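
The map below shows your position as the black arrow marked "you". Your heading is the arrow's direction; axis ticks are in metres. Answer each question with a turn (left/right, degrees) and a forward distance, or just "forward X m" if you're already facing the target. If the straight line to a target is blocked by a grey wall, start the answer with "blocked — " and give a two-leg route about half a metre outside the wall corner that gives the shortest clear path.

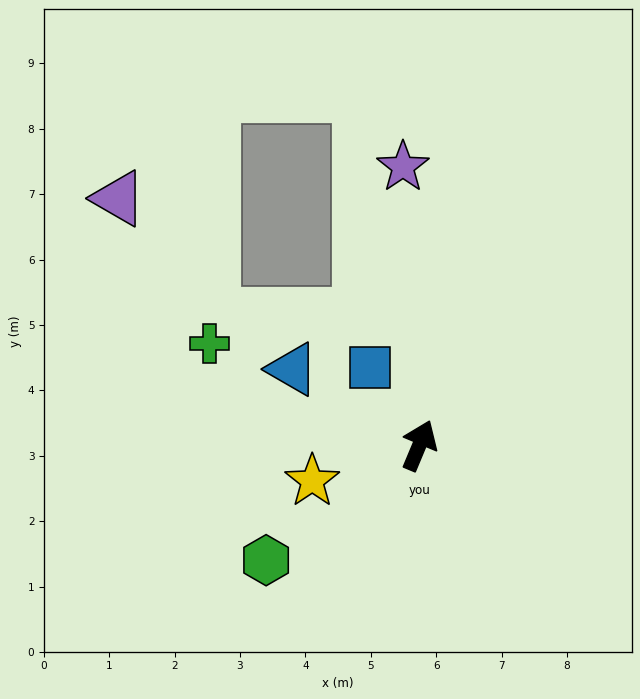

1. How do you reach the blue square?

turn left 55°, forward 1.4 m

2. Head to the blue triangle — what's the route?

turn left 82°, forward 2.3 m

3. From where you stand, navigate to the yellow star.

turn left 131°, forward 1.7 m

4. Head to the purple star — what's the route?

turn left 26°, forward 4.3 m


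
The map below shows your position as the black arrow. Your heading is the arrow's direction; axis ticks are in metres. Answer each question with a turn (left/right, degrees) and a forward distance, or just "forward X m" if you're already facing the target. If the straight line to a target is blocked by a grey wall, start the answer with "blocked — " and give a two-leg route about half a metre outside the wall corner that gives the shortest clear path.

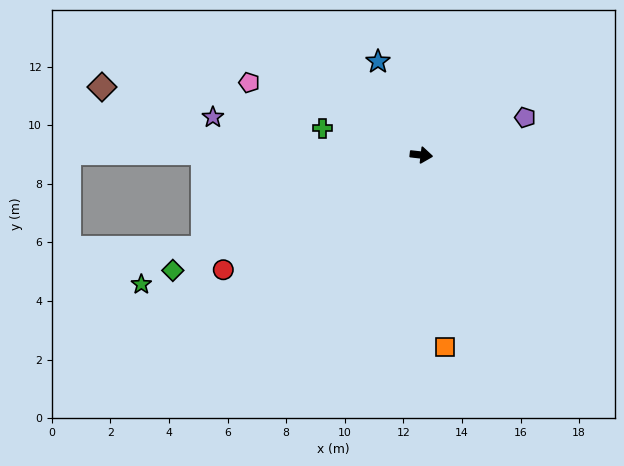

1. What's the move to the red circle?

turn right 143°, forward 7.8 m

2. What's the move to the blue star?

turn left 121°, forward 3.5 m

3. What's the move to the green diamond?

turn right 149°, forward 9.4 m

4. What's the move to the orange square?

turn right 77°, forward 6.6 m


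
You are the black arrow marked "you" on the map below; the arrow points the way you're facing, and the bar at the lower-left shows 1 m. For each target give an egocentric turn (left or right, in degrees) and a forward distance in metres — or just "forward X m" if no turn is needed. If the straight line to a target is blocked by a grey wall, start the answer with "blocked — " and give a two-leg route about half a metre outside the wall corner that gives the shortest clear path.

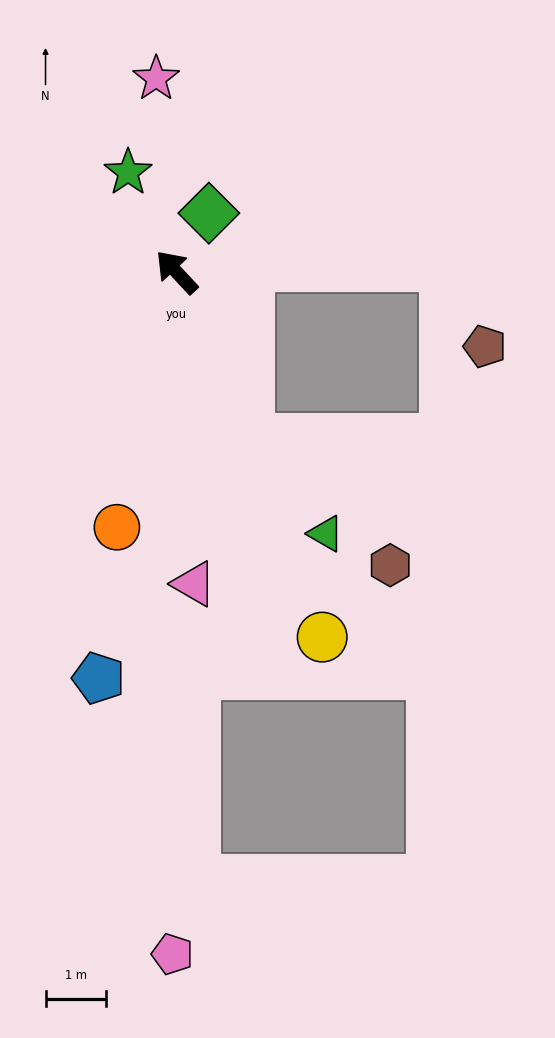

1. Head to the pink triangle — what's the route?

turn left 140°, forward 5.2 m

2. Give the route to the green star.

turn right 17°, forward 1.8 m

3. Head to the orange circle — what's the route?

turn left 124°, forward 4.3 m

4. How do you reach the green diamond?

turn right 72°, forward 1.1 m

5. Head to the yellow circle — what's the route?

turn left 159°, forward 6.5 m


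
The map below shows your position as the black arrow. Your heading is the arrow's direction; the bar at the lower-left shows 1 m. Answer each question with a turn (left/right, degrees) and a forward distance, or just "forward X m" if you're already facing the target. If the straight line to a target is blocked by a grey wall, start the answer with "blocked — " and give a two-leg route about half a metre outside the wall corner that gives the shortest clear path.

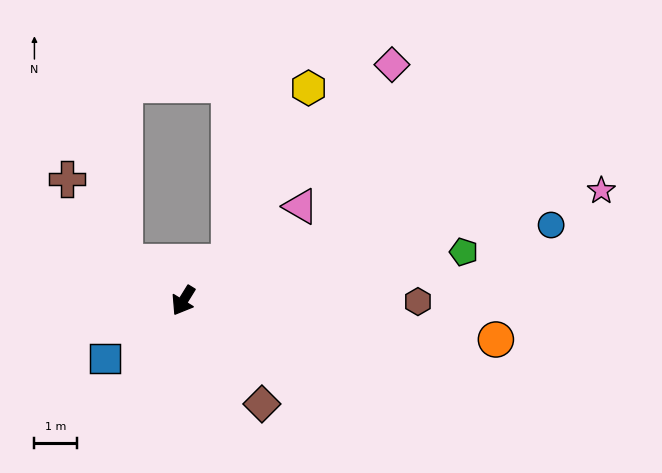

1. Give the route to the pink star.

turn left 136°, forward 10.2 m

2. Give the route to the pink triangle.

turn left 160°, forward 3.5 m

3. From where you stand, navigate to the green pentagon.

turn left 132°, forward 6.7 m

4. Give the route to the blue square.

turn right 22°, forward 2.3 m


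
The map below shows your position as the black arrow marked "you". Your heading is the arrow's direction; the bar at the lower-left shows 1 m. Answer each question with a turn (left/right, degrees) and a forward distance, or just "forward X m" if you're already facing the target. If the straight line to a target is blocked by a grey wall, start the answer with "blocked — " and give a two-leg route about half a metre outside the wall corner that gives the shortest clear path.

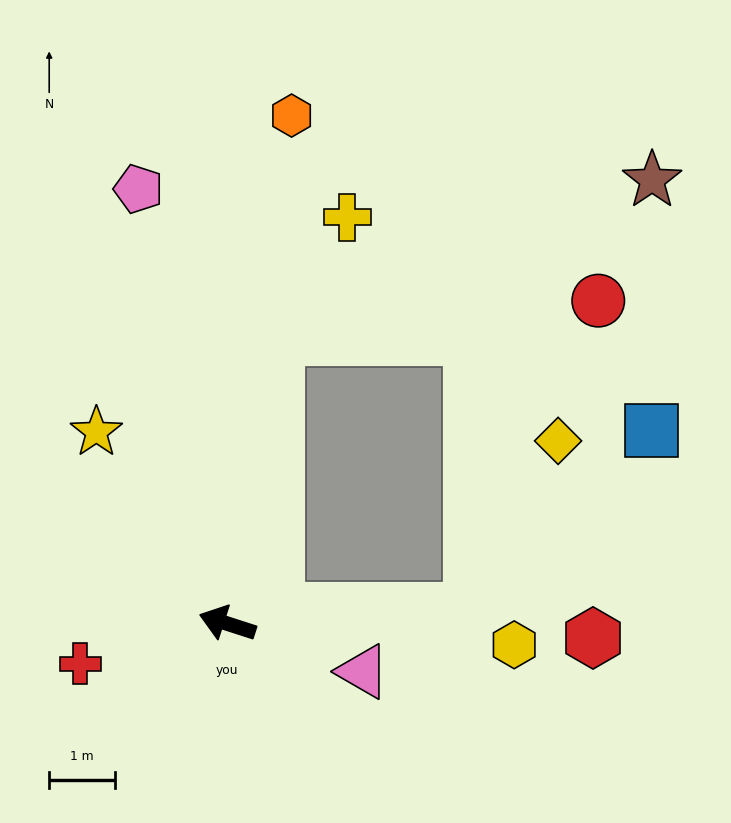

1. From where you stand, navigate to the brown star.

blocked — turn right 82°, forward 4.4 m, then turn right 57°, forward 6.2 m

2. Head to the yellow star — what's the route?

turn right 38°, forward 3.5 m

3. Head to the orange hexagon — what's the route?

turn right 79°, forward 7.8 m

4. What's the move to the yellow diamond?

blocked — turn right 159°, forward 3.7 m, then turn left 60°, forward 2.9 m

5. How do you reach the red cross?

turn left 33°, forward 2.3 m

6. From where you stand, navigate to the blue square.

blocked — turn right 159°, forward 3.7 m, then turn left 42°, forward 3.9 m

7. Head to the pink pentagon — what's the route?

turn right 61°, forward 6.7 m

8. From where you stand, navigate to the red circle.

blocked — turn right 82°, forward 4.4 m, then turn right 74°, forward 4.9 m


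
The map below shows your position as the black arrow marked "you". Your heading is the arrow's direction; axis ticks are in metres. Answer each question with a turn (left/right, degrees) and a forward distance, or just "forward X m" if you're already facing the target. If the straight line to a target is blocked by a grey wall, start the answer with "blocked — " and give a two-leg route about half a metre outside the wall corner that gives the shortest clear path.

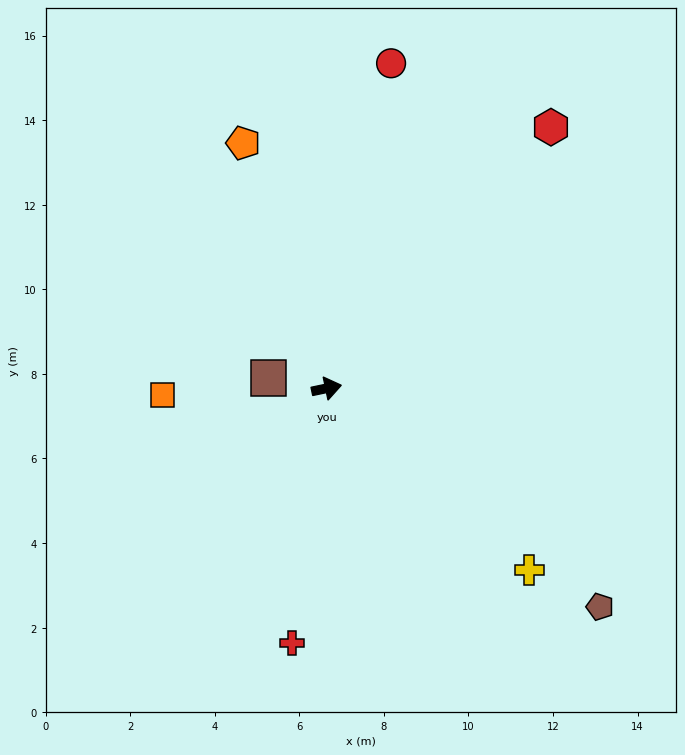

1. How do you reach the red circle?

turn left 67°, forward 7.8 m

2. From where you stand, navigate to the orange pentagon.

turn left 97°, forward 6.1 m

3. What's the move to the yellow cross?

turn right 54°, forward 6.4 m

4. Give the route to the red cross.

turn right 110°, forward 6.1 m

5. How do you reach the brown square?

turn left 158°, forward 1.4 m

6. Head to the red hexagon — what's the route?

turn left 38°, forward 8.1 m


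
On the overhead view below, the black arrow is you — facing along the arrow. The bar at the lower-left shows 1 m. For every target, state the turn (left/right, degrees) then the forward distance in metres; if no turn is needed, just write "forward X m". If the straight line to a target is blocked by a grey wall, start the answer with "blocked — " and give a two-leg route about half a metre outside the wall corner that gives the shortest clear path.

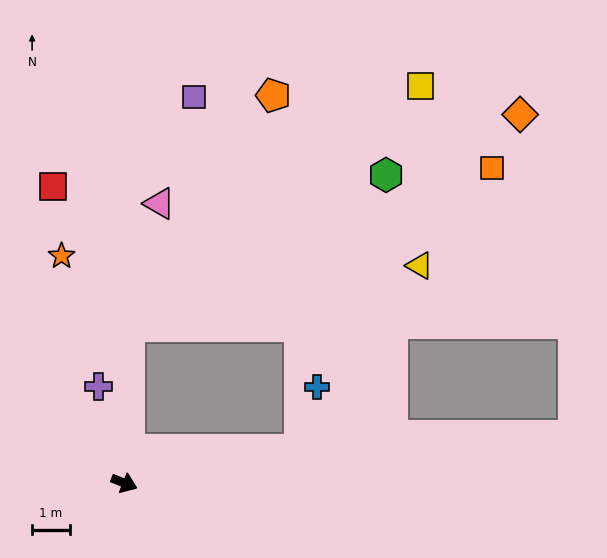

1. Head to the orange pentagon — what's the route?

blocked — turn left 110°, forward 4.2 m, then turn right 30°, forward 7.2 m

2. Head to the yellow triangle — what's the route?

blocked — turn left 33°, forward 4.7 m, then turn left 46°, forward 5.9 m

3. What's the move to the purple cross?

turn left 127°, forward 2.7 m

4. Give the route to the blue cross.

blocked — turn left 33°, forward 4.7 m, then turn left 63°, forward 1.7 m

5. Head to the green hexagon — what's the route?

blocked — turn left 110°, forward 4.2 m, then turn right 58°, forward 7.9 m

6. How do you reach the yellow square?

blocked — turn left 110°, forward 4.2 m, then turn right 49°, forward 10.1 m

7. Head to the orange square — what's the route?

blocked — turn left 110°, forward 4.2 m, then turn right 65°, forward 10.5 m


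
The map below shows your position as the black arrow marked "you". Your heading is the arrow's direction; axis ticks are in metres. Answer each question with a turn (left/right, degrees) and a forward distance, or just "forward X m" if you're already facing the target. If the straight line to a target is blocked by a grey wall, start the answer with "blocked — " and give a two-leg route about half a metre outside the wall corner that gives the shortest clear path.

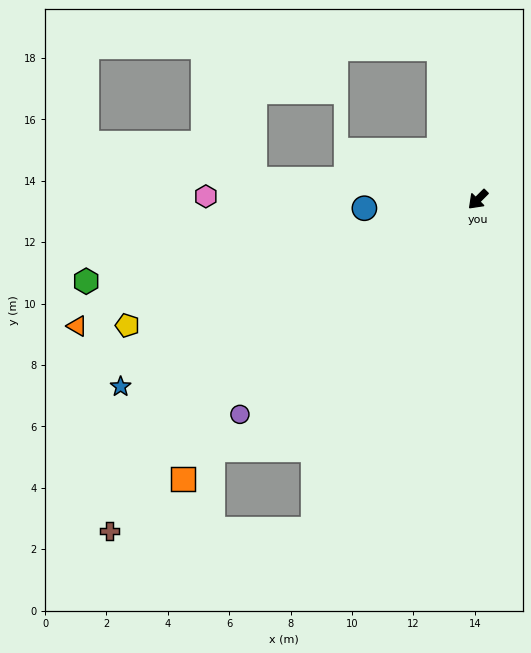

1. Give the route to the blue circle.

turn right 41°, forward 3.7 m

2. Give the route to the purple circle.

turn right 3°, forward 10.4 m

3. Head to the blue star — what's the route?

turn right 17°, forward 13.1 m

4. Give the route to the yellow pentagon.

turn right 25°, forward 12.1 m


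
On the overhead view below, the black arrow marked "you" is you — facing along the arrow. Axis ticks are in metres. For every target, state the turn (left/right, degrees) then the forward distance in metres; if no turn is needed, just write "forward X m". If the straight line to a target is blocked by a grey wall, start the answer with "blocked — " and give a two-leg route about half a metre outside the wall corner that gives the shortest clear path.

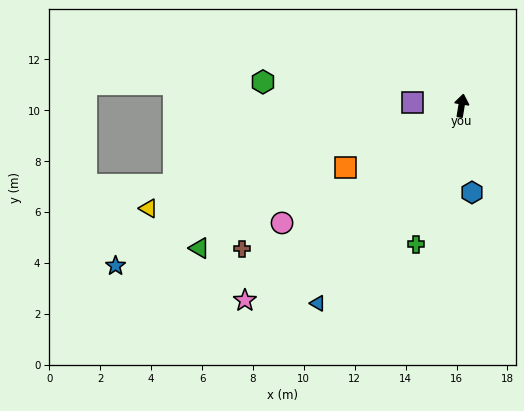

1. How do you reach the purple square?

turn left 96°, forward 1.9 m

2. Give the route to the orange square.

turn left 128°, forward 5.2 m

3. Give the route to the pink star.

turn left 141°, forward 11.4 m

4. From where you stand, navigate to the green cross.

turn left 171°, forward 5.7 m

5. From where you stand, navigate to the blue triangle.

turn left 153°, forward 9.6 m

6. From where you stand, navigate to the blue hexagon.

turn right 164°, forward 3.4 m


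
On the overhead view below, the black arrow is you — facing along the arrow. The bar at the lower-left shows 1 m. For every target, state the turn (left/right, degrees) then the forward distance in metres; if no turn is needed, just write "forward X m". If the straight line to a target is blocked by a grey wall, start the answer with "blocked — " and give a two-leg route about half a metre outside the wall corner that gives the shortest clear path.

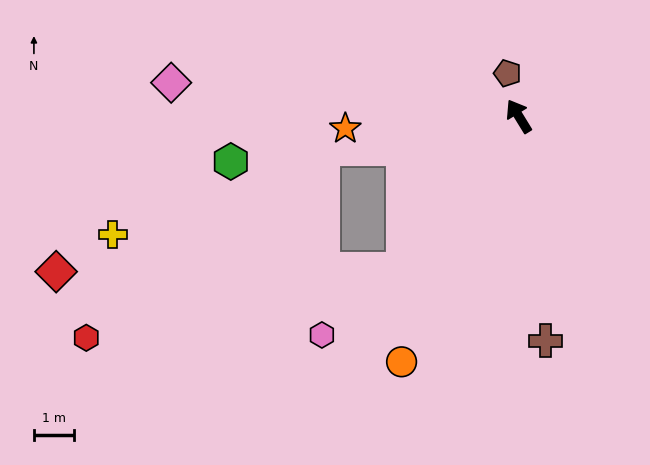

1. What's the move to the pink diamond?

turn left 53°, forward 8.8 m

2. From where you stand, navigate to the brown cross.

turn left 155°, forward 5.7 m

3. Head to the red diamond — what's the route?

blocked — turn left 111°, forward 4.8 m, then turn right 52°, forward 8.7 m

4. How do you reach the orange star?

turn left 63°, forward 4.4 m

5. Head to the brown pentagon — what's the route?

turn right 17°, forward 1.1 m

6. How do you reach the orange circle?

turn left 123°, forward 6.8 m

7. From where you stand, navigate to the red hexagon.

blocked — turn left 111°, forward 4.8 m, then turn right 40°, forward 8.1 m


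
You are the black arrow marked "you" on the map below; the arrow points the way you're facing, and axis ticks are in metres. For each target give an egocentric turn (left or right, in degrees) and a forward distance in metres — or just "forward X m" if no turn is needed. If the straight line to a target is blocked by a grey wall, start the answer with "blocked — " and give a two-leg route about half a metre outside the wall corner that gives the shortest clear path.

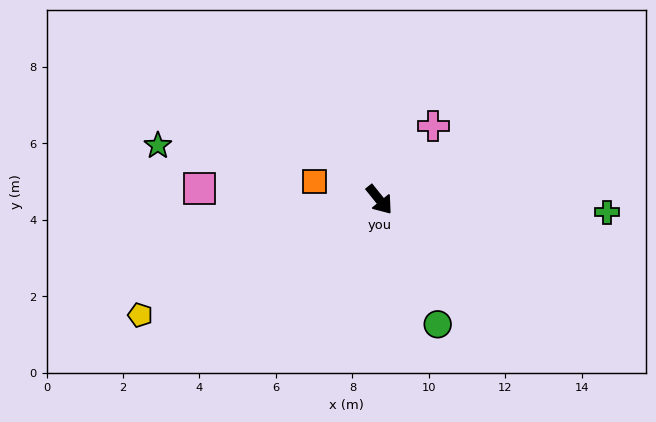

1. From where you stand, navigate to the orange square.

turn right 145°, forward 1.8 m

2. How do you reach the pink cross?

turn left 105°, forward 2.4 m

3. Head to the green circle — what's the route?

turn right 14°, forward 3.6 m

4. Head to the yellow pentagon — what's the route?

turn right 103°, forward 6.9 m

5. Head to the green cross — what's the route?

turn left 48°, forward 6.0 m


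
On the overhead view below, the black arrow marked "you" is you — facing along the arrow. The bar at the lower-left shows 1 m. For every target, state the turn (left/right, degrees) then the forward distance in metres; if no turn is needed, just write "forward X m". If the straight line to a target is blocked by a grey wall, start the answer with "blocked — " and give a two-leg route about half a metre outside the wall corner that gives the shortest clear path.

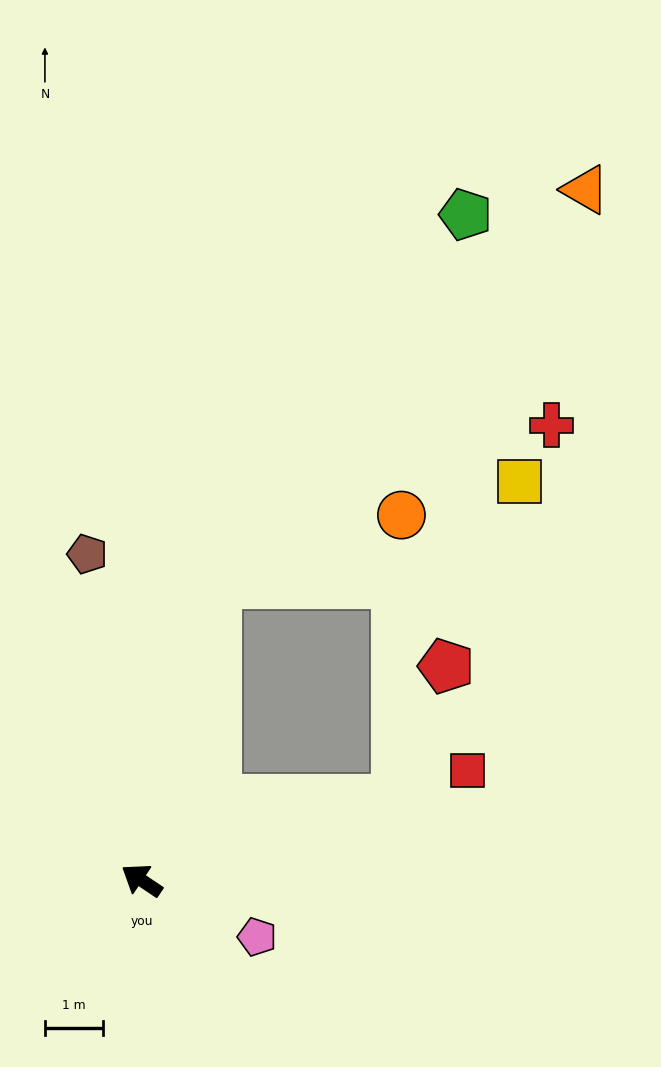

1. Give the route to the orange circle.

blocked — turn right 70°, forward 5.2 m, then turn right 56°, forward 3.4 m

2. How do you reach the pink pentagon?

turn right 172°, forward 2.2 m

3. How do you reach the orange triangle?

blocked — turn right 70°, forward 5.2 m, then turn right 29°, forward 9.2 m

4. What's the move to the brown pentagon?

turn right 47°, forward 5.6 m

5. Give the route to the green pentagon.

blocked — turn right 70°, forward 5.2 m, then turn right 20°, forward 7.6 m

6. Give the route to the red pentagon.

blocked — turn right 129°, forward 4.6 m, then turn left 52°, forward 2.4 m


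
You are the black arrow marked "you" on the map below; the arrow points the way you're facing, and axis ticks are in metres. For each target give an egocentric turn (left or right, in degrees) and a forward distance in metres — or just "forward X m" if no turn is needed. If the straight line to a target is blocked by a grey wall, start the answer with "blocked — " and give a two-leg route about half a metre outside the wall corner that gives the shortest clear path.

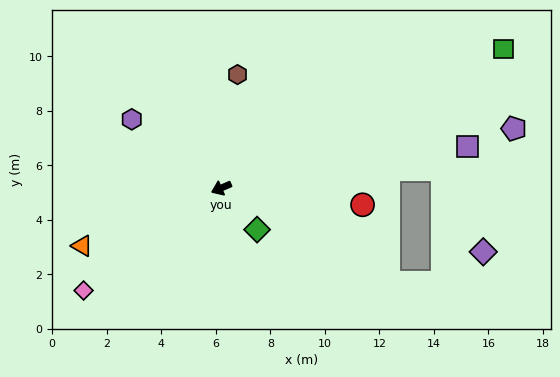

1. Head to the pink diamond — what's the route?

turn left 13°, forward 6.3 m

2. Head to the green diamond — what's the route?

turn left 107°, forward 2.0 m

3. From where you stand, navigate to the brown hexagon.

turn right 122°, forward 4.2 m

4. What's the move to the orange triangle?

forward 5.5 m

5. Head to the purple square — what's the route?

turn left 166°, forward 9.1 m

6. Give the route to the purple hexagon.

turn right 61°, forward 4.1 m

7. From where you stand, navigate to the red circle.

turn left 150°, forward 5.2 m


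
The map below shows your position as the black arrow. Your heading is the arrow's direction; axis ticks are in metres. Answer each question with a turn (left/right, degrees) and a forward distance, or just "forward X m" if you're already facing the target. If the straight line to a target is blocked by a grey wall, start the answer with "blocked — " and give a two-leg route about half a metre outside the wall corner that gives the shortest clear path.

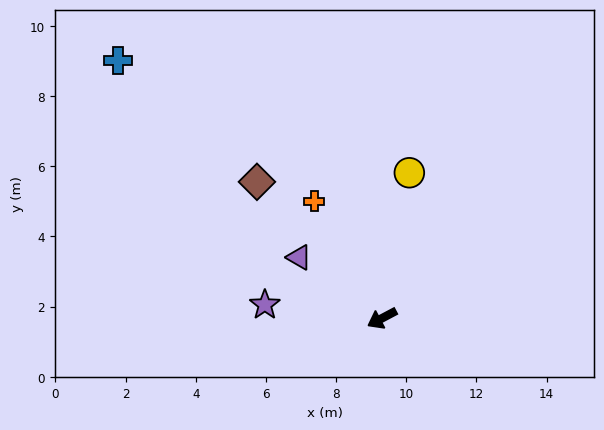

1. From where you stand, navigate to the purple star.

turn right 34°, forward 3.4 m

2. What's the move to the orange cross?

turn right 88°, forward 3.9 m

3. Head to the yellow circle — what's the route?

turn right 129°, forward 4.2 m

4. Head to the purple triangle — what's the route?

turn right 64°, forward 2.9 m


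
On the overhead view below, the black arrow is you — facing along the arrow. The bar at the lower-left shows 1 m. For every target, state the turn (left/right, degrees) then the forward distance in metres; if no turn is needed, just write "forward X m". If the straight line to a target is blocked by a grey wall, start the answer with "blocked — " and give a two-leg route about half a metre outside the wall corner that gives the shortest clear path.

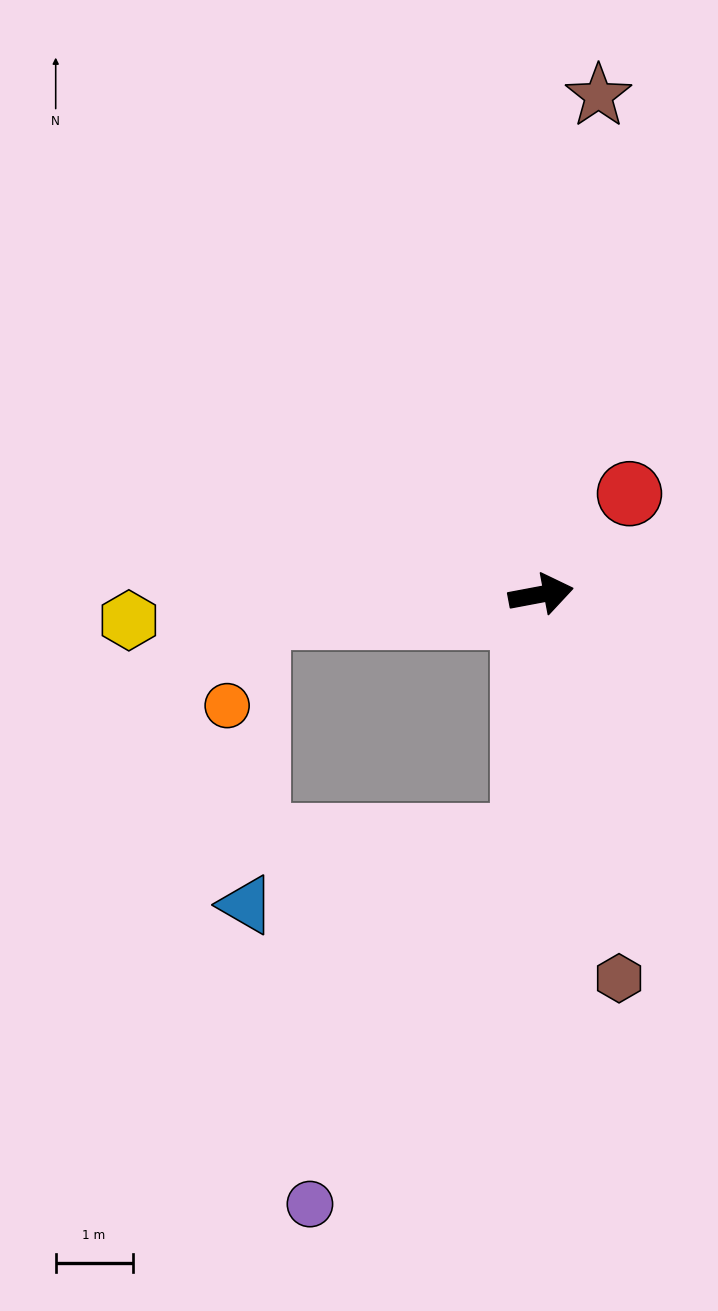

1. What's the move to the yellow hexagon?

turn left 173°, forward 5.4 m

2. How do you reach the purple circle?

blocked — turn right 105°, forward 3.2 m, then turn right 26°, forward 5.5 m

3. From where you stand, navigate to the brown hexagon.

turn right 89°, forward 5.1 m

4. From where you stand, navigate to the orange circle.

blocked — turn left 174°, forward 3.7 m, then turn left 66°, forward 1.2 m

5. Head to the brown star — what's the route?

turn left 73°, forward 6.5 m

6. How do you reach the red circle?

turn left 38°, forward 1.7 m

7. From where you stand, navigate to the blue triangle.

blocked — turn right 105°, forward 3.2 m, then turn right 72°, forward 3.7 m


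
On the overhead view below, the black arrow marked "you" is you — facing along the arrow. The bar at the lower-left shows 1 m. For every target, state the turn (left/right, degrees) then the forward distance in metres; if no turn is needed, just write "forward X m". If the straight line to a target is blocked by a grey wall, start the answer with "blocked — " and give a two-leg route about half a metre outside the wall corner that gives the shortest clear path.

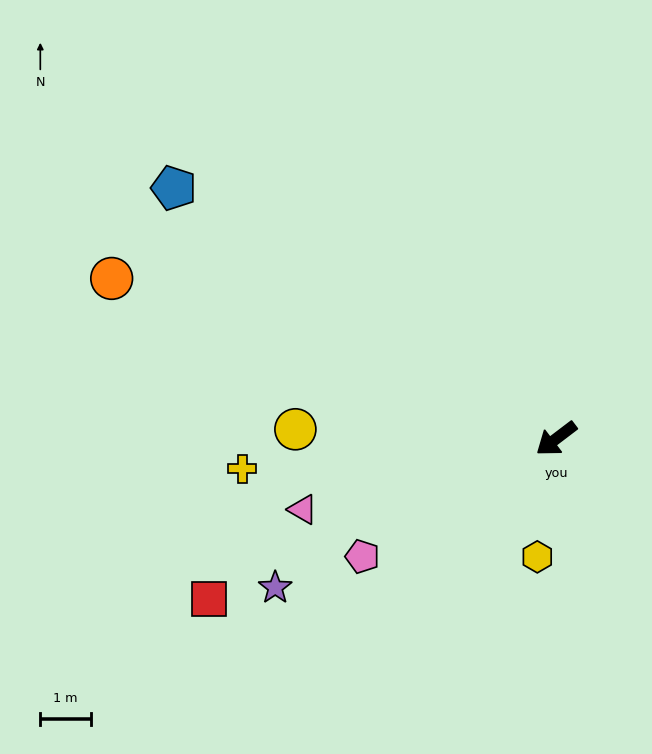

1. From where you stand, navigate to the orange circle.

turn right 57°, forward 9.4 m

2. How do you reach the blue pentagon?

turn right 70°, forward 9.1 m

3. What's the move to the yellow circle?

turn right 39°, forward 5.2 m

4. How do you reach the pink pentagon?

turn right 6°, forward 4.5 m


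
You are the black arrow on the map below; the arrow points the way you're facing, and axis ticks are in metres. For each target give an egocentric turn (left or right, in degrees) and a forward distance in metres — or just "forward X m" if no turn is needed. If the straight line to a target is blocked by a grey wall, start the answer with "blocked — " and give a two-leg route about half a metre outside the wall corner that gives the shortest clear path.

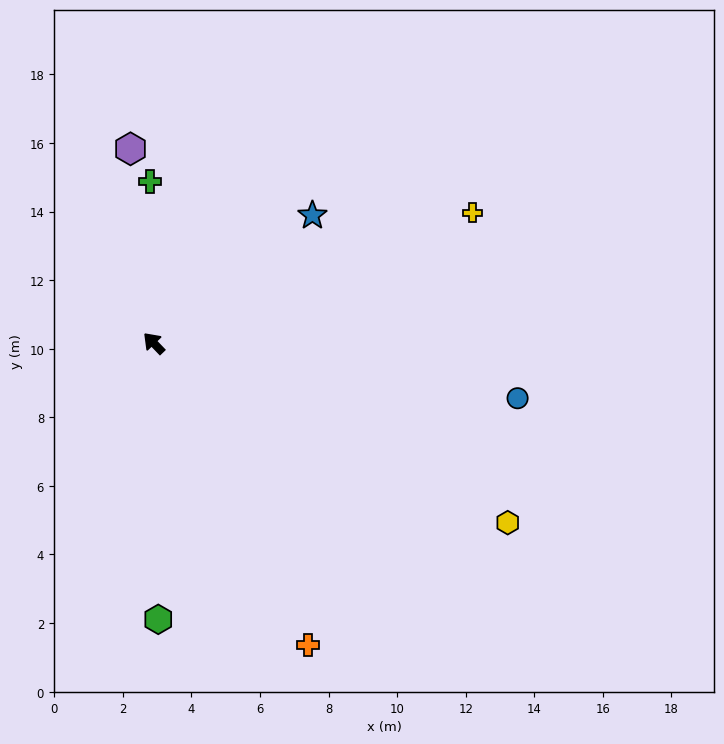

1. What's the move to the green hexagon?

turn left 137°, forward 8.1 m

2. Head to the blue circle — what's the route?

turn right 142°, forward 10.7 m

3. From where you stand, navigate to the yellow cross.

turn right 112°, forward 10.0 m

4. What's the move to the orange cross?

turn left 163°, forward 9.9 m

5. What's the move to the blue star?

turn right 95°, forward 5.9 m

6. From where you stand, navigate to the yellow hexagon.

turn right 161°, forward 11.6 m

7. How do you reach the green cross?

turn right 43°, forward 4.7 m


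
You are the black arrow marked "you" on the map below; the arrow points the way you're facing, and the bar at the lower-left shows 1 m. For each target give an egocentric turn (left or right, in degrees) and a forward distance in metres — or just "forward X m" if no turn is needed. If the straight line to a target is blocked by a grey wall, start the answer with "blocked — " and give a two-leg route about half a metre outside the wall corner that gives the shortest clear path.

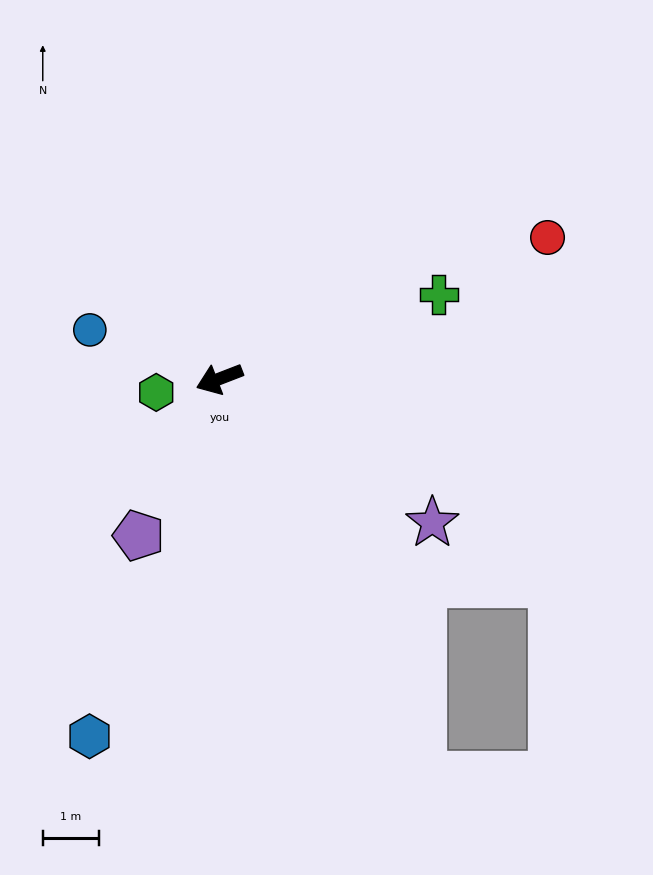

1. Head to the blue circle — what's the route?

turn right 42°, forward 2.4 m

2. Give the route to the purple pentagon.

turn left 42°, forward 3.1 m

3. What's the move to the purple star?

turn left 125°, forward 4.5 m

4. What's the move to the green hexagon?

turn right 9°, forward 1.1 m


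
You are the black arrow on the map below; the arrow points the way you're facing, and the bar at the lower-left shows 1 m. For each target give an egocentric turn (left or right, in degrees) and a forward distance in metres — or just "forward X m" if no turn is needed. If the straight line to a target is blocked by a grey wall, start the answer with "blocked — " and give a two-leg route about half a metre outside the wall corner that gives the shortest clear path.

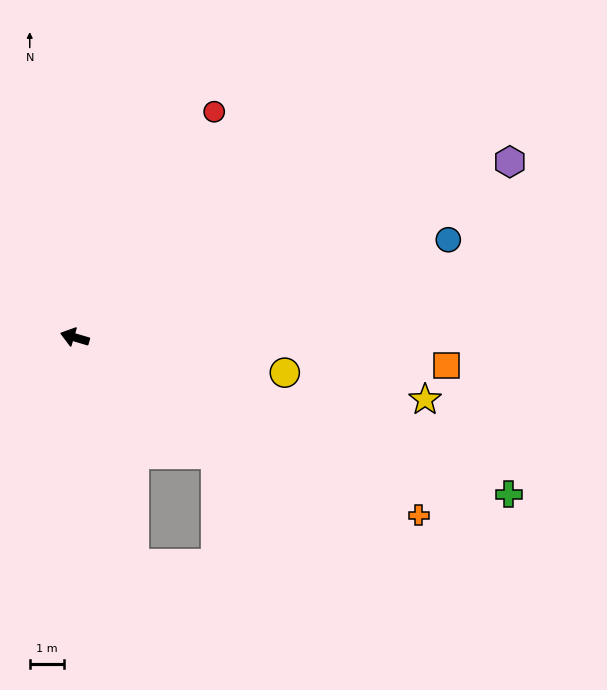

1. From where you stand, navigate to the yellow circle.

turn right 173°, forward 6.2 m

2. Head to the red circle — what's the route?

turn right 105°, forward 7.7 m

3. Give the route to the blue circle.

turn right 149°, forward 11.2 m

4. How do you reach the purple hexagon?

turn right 141°, forward 13.6 m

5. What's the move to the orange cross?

turn left 169°, forward 11.2 m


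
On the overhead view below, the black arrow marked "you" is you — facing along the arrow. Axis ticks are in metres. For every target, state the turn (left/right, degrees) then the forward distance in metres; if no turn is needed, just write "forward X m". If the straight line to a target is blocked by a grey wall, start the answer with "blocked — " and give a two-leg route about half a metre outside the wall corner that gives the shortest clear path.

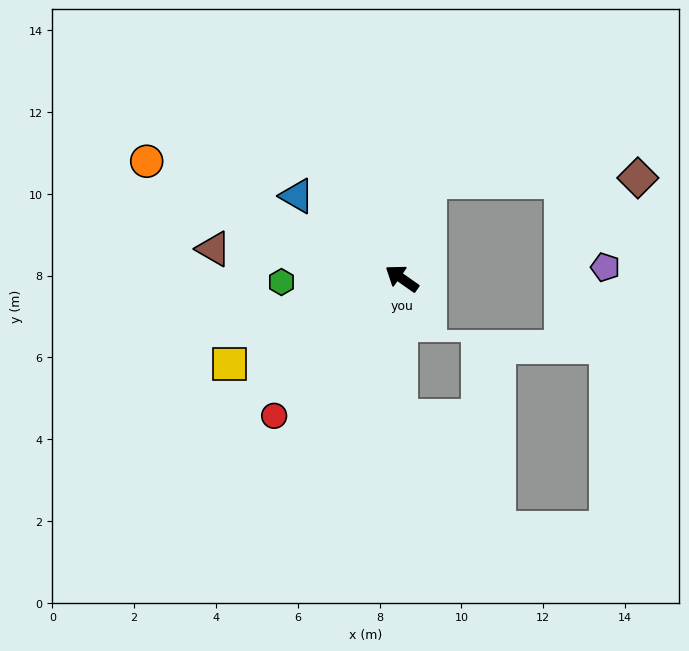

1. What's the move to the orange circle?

turn left 10°, forward 6.9 m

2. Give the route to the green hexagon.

turn left 37°, forward 2.9 m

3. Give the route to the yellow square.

turn left 62°, forward 4.7 m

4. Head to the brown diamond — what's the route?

blocked — turn right 71°, forward 2.5 m, then turn right 73°, forward 5.1 m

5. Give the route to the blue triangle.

turn right 3°, forward 3.3 m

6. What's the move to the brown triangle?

turn left 26°, forward 4.7 m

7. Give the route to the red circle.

turn left 82°, forward 4.6 m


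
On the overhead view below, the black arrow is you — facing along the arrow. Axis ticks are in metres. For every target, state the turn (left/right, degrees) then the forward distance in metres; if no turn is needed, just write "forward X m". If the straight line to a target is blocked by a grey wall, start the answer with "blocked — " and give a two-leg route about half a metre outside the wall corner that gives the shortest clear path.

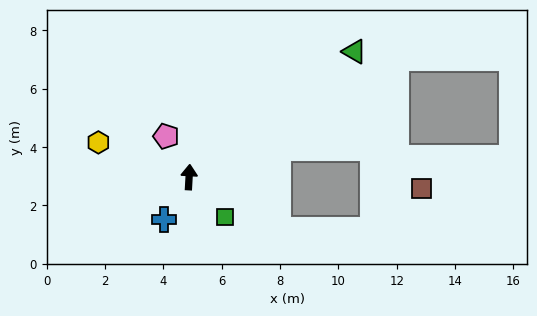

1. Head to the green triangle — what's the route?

turn right 50°, forward 7.1 m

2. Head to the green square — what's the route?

turn right 135°, forward 1.8 m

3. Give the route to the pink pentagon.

turn left 33°, forward 1.6 m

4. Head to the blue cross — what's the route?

turn left 153°, forward 1.7 m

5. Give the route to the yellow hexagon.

turn left 72°, forward 3.3 m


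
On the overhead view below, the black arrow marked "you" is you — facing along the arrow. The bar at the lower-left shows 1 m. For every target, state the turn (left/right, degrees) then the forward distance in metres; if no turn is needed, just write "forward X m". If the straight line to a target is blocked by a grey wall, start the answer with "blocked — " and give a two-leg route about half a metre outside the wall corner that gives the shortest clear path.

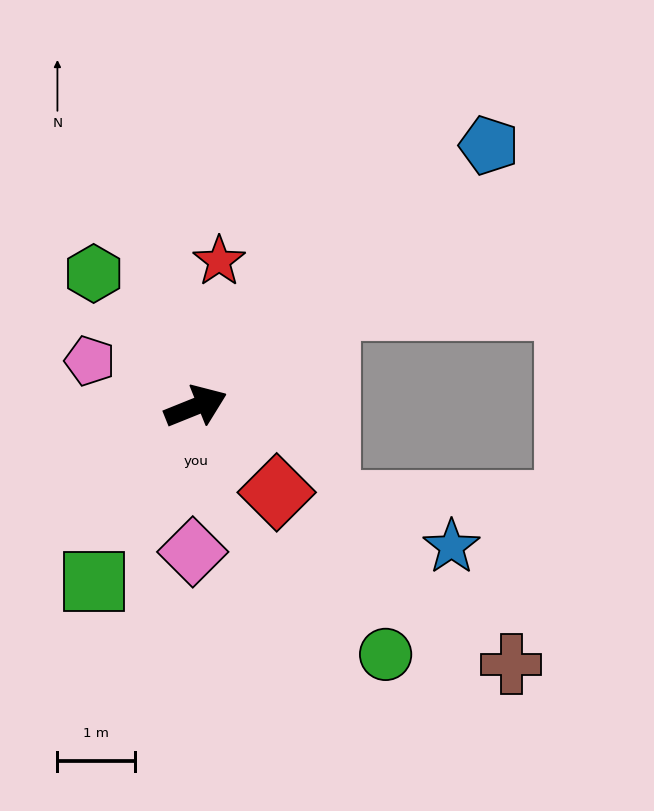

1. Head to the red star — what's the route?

turn left 59°, forward 1.9 m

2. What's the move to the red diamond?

turn right 69°, forward 1.5 m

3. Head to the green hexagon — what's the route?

turn left 106°, forward 2.2 m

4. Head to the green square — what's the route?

turn right 142°, forward 2.6 m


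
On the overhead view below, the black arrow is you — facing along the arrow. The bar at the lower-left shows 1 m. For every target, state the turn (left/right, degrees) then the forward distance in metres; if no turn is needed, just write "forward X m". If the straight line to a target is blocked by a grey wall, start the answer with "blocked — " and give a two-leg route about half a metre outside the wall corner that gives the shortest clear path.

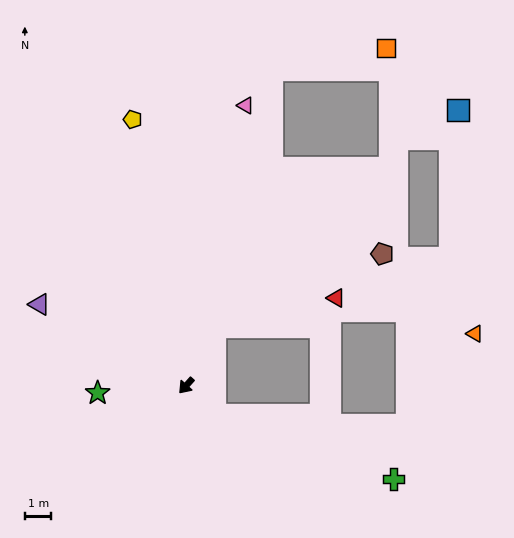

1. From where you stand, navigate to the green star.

turn right 43°, forward 3.3 m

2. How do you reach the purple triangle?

turn right 77°, forward 6.3 m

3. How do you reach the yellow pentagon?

turn right 127°, forward 10.2 m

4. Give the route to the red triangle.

blocked — turn right 164°, forward 2.4 m, then turn right 50°, forward 4.7 m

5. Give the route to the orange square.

blocked — turn right 153°, forward 12.3 m, then turn right 64°, forward 4.4 m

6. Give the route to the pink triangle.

turn right 150°, forward 10.8 m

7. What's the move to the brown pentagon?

blocked — turn right 164°, forward 2.4 m, then turn right 40°, forward 6.9 m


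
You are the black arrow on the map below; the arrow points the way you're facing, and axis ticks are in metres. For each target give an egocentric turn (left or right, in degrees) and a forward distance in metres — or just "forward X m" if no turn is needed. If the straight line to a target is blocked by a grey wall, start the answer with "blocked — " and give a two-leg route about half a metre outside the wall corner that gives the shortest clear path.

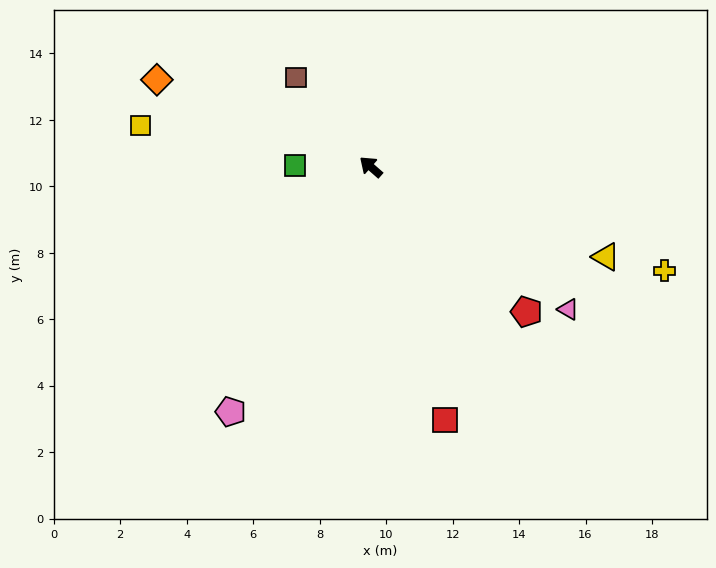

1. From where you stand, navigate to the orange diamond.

turn left 19°, forward 6.9 m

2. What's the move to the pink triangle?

turn right 175°, forward 7.3 m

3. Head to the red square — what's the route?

turn left 148°, forward 7.9 m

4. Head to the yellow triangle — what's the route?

turn right 160°, forward 7.6 m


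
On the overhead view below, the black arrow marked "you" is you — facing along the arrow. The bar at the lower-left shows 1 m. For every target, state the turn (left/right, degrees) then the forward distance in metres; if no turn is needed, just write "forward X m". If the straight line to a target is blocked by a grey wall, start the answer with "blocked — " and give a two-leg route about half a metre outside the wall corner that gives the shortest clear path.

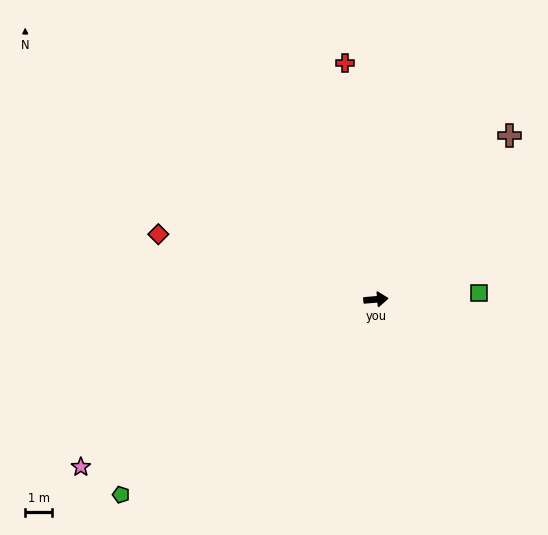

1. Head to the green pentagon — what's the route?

turn right 147°, forward 12.0 m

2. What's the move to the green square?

forward 3.9 m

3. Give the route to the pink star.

turn right 155°, forward 12.7 m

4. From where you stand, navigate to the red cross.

turn left 93°, forward 8.9 m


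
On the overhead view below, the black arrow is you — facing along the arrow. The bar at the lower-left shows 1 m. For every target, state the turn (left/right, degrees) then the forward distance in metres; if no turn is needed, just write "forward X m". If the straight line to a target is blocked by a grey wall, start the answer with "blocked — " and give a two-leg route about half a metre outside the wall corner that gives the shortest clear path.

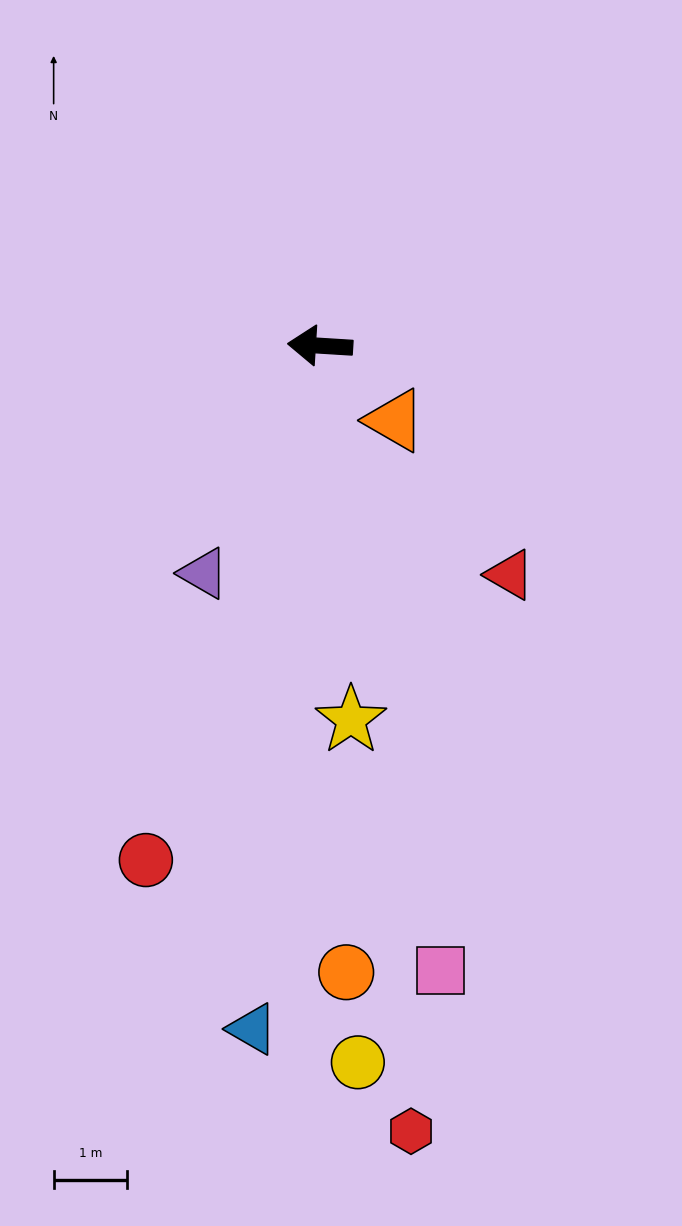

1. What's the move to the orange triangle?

turn left 139°, forward 1.4 m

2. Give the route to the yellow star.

turn left 98°, forward 5.1 m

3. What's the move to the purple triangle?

turn left 66°, forward 3.5 m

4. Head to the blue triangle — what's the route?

turn left 88°, forward 9.4 m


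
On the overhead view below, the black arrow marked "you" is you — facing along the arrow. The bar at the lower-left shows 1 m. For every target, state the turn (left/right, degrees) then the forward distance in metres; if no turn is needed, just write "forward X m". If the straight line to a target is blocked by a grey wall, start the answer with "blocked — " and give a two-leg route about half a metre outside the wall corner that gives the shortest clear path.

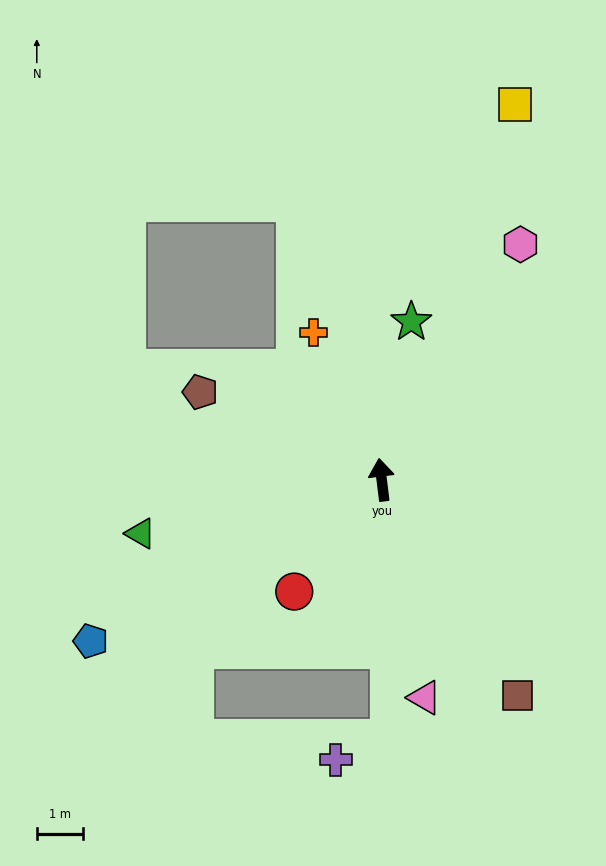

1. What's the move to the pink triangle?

turn right 176°, forward 4.8 m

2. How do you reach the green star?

turn right 18°, forward 3.5 m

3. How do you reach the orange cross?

turn left 18°, forward 3.5 m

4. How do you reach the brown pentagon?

turn left 57°, forward 4.4 m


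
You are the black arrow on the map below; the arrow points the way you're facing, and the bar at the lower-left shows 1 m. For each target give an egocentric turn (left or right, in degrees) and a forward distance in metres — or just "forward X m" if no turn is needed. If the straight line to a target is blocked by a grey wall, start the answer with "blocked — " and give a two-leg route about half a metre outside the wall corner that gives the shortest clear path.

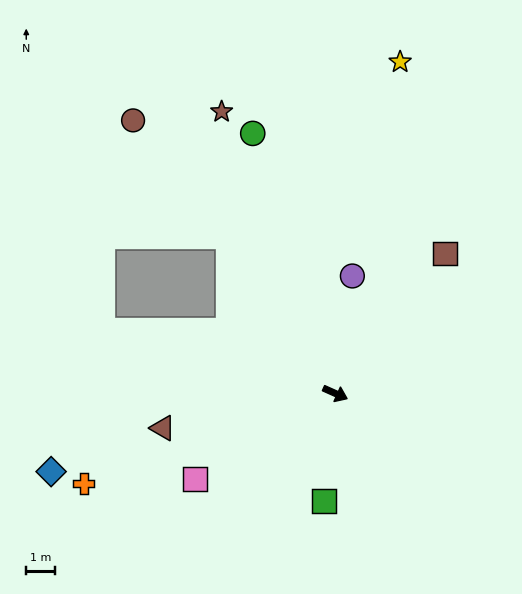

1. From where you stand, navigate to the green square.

turn right 72°, forward 3.7 m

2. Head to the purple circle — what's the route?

turn left 106°, forward 4.1 m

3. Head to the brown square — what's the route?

turn left 76°, forward 6.1 m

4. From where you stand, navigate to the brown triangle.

turn right 145°, forward 6.1 m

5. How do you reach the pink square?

turn right 124°, forward 5.7 m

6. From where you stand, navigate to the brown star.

turn left 136°, forward 10.5 m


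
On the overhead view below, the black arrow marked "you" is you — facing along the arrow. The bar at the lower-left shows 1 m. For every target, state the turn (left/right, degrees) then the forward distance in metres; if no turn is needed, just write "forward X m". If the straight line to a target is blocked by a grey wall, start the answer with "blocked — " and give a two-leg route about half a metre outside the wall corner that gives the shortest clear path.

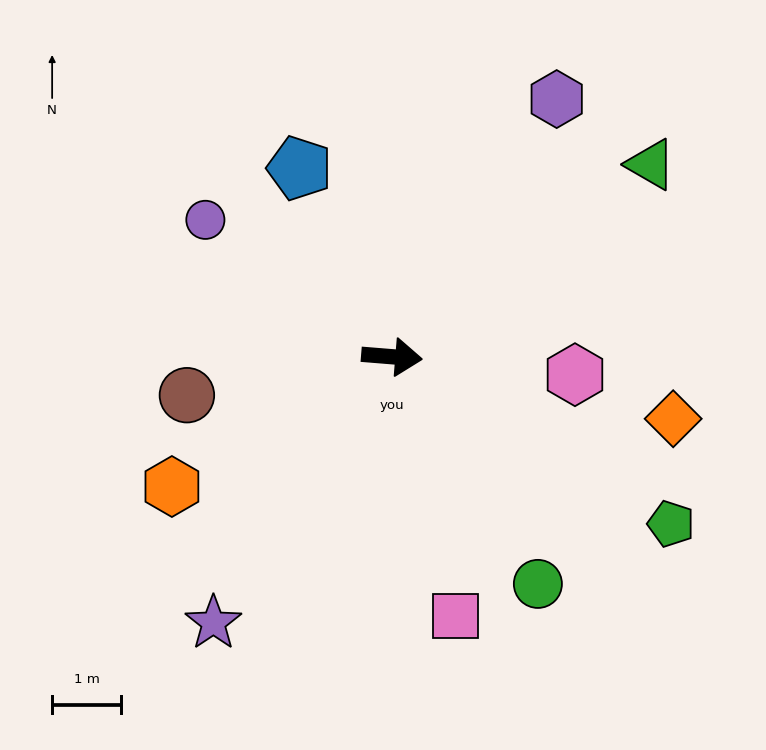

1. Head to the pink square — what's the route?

turn right 72°, forward 3.9 m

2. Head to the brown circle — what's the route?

turn right 165°, forward 3.0 m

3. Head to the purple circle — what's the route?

turn left 148°, forward 3.4 m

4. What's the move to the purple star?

turn right 119°, forward 4.6 m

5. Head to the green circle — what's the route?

turn right 53°, forward 3.9 m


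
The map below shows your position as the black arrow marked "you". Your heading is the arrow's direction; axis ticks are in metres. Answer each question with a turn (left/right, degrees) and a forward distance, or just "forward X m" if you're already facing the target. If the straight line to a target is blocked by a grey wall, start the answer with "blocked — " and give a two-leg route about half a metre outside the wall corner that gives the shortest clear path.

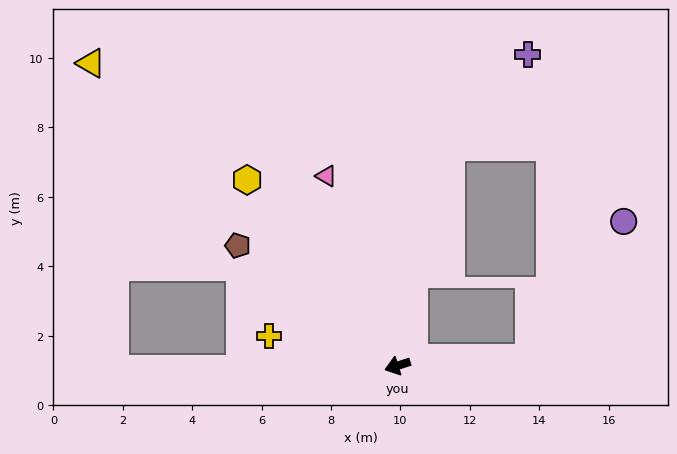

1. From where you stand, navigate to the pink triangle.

turn right 87°, forward 5.8 m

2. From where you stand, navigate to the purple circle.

blocked — turn left 165°, forward 3.8 m, then turn left 53°, forward 4.8 m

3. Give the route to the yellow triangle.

turn right 62°, forward 12.4 m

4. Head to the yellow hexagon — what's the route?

turn right 69°, forward 6.9 m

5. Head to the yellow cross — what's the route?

turn right 31°, forward 3.8 m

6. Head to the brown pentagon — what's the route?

turn right 55°, forward 5.8 m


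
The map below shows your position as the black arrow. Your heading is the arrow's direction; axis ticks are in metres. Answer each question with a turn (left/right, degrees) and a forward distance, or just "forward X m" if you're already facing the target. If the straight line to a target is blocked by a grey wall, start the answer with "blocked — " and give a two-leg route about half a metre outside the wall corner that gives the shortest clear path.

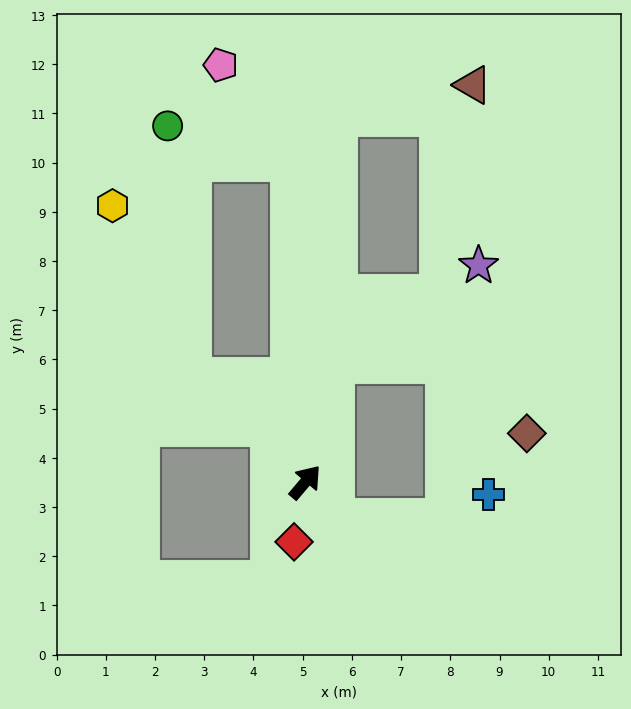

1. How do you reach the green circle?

blocked — turn left 43°, forward 6.5 m, then turn left 72°, forward 2.6 m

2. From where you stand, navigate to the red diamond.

turn right 150°, forward 1.2 m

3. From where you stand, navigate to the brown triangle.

blocked — turn left 35°, forward 7.5 m, then turn right 72°, forward 2.8 m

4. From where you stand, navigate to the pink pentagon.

blocked — turn left 43°, forward 6.5 m, then turn left 34°, forward 2.4 m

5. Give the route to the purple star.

blocked — turn left 27°, forward 2.5 m, then turn right 43°, forward 3.5 m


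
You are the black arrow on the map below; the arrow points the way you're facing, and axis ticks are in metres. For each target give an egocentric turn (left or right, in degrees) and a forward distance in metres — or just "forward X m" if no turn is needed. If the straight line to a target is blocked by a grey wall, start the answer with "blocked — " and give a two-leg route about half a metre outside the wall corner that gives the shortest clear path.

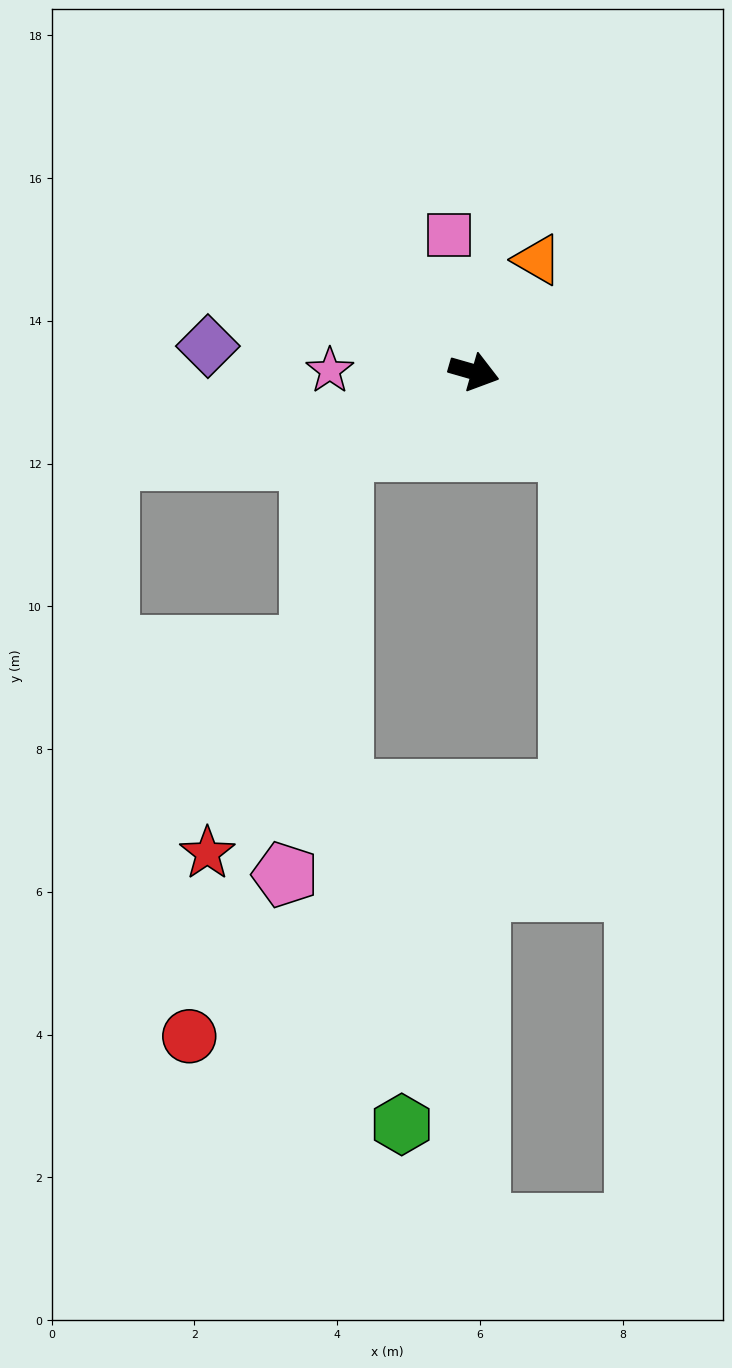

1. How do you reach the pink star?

turn right 165°, forward 2.0 m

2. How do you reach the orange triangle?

turn left 77°, forward 1.8 m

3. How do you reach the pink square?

turn left 116°, forward 2.0 m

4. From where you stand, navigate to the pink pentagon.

blocked — turn right 133°, forward 2.1 m, then turn left 51°, forward 6.0 m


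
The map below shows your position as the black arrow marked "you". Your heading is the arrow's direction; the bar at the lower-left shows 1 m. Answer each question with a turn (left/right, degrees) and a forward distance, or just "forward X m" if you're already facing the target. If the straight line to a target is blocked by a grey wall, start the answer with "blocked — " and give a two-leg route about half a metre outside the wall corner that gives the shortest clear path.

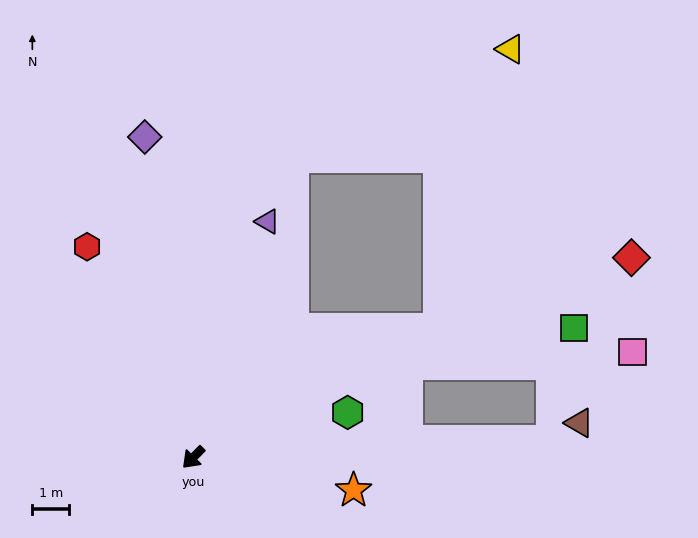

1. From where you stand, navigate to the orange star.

turn left 123°, forward 4.4 m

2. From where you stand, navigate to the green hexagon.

turn left 151°, forward 4.3 m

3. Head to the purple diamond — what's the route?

turn right 127°, forward 8.7 m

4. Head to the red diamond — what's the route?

turn left 159°, forward 13.0 m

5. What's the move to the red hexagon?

turn right 109°, forward 6.4 m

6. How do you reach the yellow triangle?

blocked — turn left 162°, forward 7.5 m, then turn left 48°, forward 7.8 m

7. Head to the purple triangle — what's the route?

turn right 153°, forward 6.7 m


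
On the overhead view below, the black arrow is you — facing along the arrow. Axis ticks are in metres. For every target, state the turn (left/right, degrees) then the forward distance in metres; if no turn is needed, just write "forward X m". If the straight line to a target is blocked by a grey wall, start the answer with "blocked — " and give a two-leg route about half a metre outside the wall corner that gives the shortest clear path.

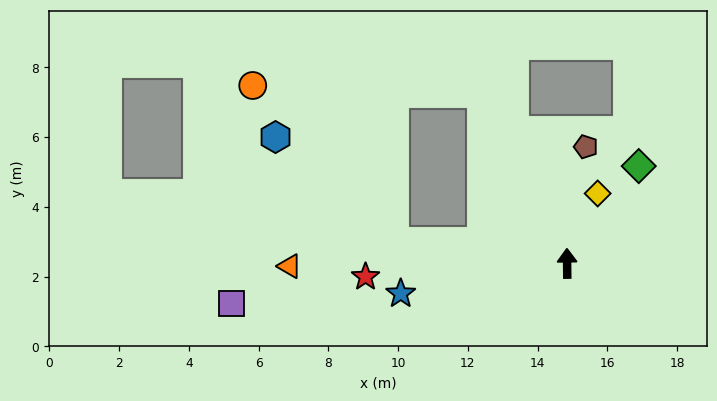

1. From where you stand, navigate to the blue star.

turn left 100°, forward 4.8 m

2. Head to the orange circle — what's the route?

blocked — turn left 26°, forward 5.5 m, then turn left 61°, forward 6.6 m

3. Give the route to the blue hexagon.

blocked — turn left 82°, forward 5.0 m, then turn right 34°, forward 4.5 m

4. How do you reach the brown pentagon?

turn right 10°, forward 3.4 m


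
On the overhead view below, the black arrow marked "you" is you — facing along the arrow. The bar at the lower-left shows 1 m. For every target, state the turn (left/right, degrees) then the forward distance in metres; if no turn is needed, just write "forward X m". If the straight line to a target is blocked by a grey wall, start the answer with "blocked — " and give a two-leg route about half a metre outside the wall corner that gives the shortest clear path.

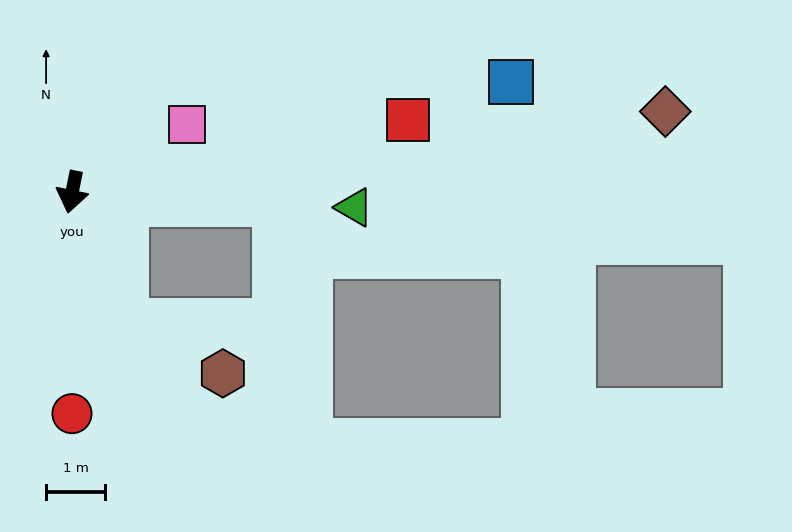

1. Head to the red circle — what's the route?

turn left 11°, forward 3.8 m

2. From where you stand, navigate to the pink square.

turn left 132°, forward 2.3 m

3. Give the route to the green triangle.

turn left 98°, forward 4.8 m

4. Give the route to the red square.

turn left 114°, forward 5.8 m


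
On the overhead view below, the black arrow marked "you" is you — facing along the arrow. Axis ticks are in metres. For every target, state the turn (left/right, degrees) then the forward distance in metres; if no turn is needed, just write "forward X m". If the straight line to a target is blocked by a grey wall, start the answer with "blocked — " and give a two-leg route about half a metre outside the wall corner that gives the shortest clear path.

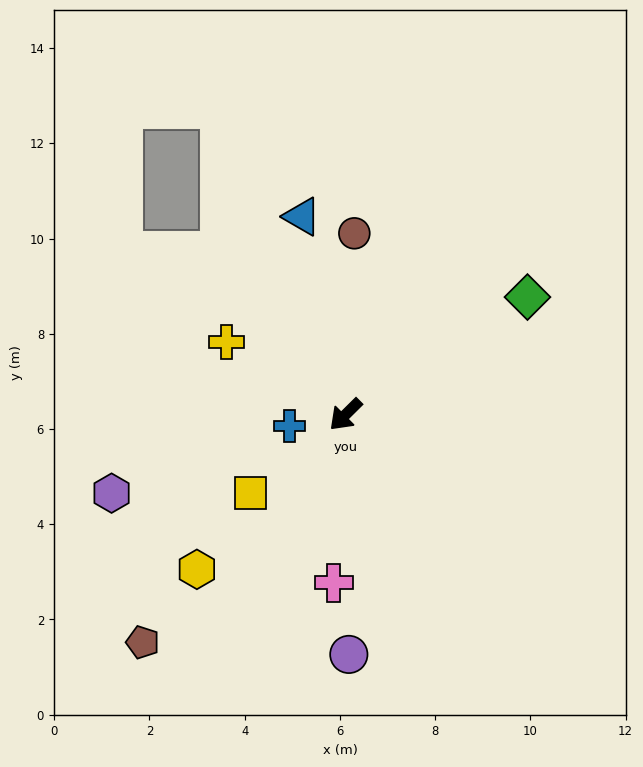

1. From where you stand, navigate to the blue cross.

turn right 33°, forward 1.2 m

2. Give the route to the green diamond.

turn left 168°, forward 4.5 m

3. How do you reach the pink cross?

turn left 41°, forward 3.5 m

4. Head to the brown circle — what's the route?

turn right 138°, forward 3.8 m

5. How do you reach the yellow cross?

turn right 76°, forward 2.9 m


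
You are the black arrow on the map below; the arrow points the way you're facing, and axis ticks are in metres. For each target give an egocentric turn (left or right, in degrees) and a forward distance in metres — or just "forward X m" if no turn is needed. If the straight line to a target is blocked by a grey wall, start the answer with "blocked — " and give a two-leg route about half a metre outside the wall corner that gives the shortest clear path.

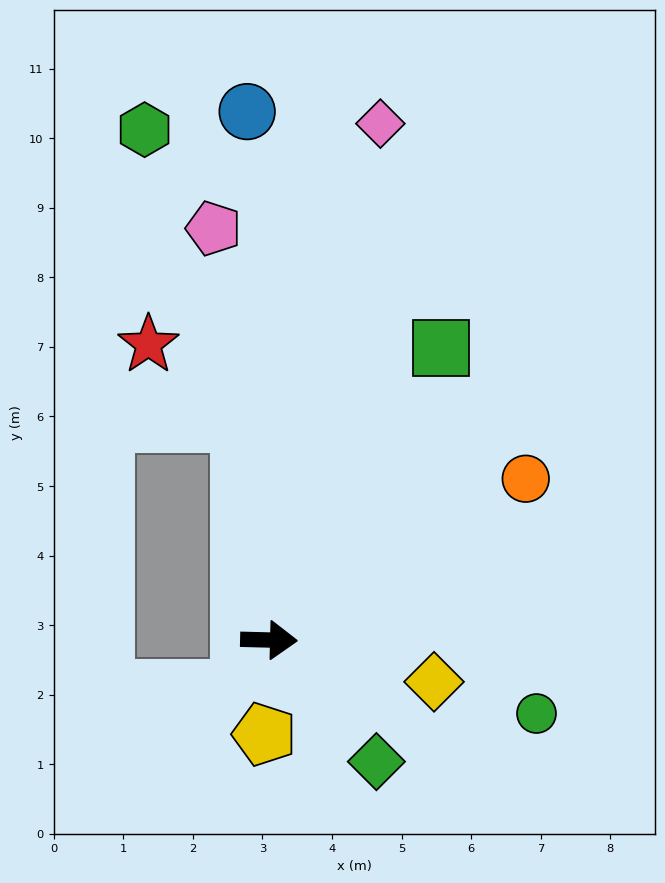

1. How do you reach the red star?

blocked — turn left 99°, forward 3.1 m, then turn left 42°, forward 1.7 m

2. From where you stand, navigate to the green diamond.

turn right 47°, forward 2.3 m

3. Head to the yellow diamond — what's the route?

turn right 13°, forward 2.4 m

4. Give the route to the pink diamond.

turn left 79°, forward 7.6 m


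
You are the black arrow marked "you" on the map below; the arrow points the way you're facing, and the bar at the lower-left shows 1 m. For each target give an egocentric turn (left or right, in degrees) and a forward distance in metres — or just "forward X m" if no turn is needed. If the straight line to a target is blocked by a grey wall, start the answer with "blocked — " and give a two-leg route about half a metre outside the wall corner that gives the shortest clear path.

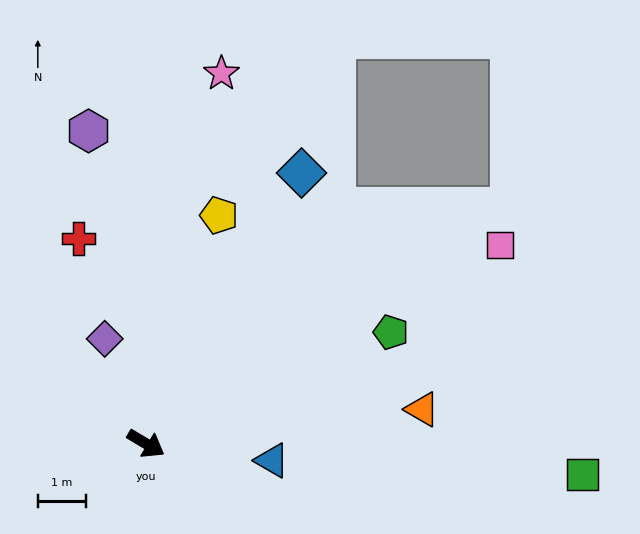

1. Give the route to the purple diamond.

turn left 142°, forward 2.3 m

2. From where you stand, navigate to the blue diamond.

turn left 91°, forward 6.5 m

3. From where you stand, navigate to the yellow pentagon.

turn left 103°, forward 5.0 m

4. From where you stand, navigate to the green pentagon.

turn left 55°, forward 5.6 m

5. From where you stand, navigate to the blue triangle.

turn left 23°, forward 2.6 m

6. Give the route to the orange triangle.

turn left 38°, forward 5.8 m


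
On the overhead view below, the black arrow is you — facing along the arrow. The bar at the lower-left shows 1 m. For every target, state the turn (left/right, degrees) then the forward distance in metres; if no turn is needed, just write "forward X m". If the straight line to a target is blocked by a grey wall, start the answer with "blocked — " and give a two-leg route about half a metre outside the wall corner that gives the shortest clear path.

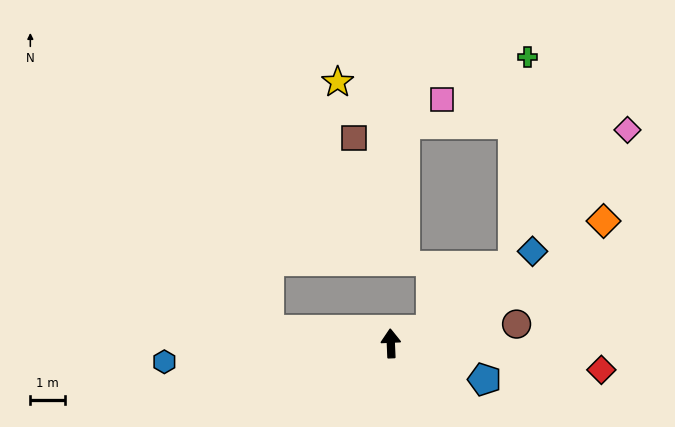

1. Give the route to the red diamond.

turn right 100°, forward 6.1 m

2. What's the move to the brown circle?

turn right 84°, forward 3.6 m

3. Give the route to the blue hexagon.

turn left 92°, forward 6.5 m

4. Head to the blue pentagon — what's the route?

turn right 114°, forward 2.9 m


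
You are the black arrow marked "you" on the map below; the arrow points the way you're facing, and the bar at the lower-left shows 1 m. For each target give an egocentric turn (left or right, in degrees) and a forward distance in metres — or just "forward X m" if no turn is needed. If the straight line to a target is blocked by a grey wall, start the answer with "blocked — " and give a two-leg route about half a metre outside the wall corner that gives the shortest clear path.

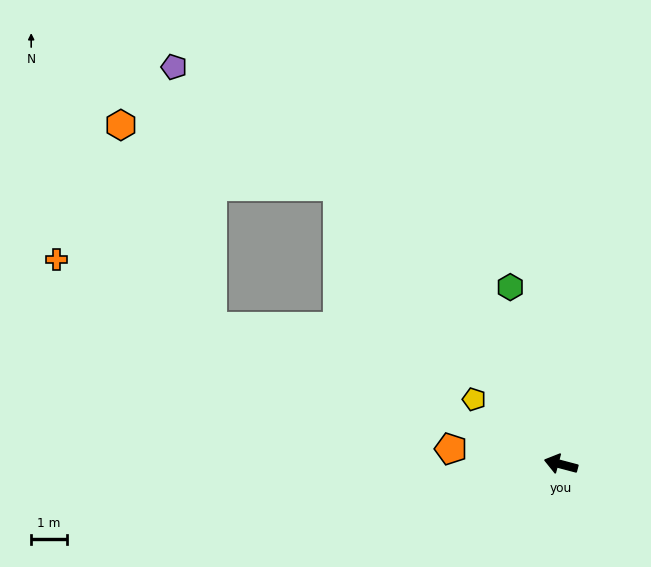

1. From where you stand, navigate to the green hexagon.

turn right 59°, forward 5.2 m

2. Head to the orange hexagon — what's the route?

blocked — turn right 37°, forward 10.0 m, then turn left 36°, forward 6.3 m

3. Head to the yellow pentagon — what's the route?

turn right 22°, forward 3.0 m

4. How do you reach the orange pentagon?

turn left 7°, forward 3.1 m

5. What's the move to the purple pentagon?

blocked — turn right 37°, forward 10.0 m, then turn left 16°, forward 5.7 m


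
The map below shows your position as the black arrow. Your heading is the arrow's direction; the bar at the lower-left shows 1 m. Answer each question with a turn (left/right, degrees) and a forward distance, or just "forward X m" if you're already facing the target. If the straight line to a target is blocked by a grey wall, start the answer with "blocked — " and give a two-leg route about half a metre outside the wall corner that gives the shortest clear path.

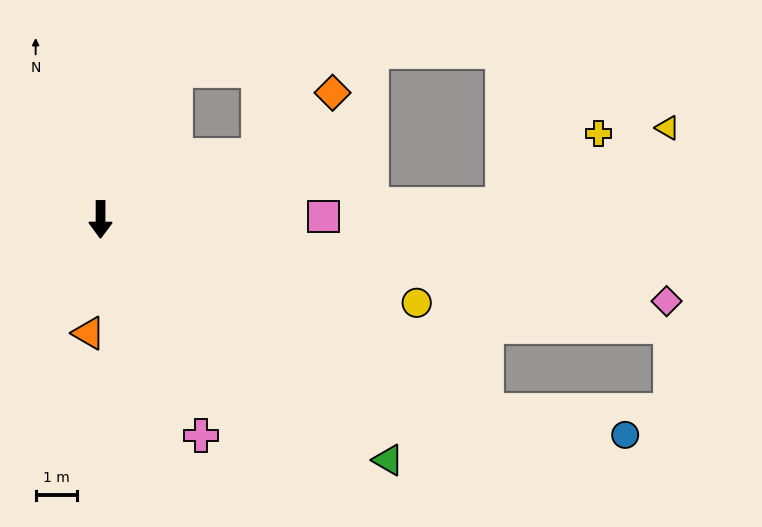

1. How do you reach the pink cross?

turn left 25°, forward 5.8 m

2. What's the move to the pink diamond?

turn left 82°, forward 14.0 m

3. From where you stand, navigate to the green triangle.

turn left 50°, forward 9.2 m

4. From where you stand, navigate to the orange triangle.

turn right 6°, forward 2.8 m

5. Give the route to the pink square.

turn left 91°, forward 5.5 m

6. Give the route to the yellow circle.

turn left 75°, forward 8.0 m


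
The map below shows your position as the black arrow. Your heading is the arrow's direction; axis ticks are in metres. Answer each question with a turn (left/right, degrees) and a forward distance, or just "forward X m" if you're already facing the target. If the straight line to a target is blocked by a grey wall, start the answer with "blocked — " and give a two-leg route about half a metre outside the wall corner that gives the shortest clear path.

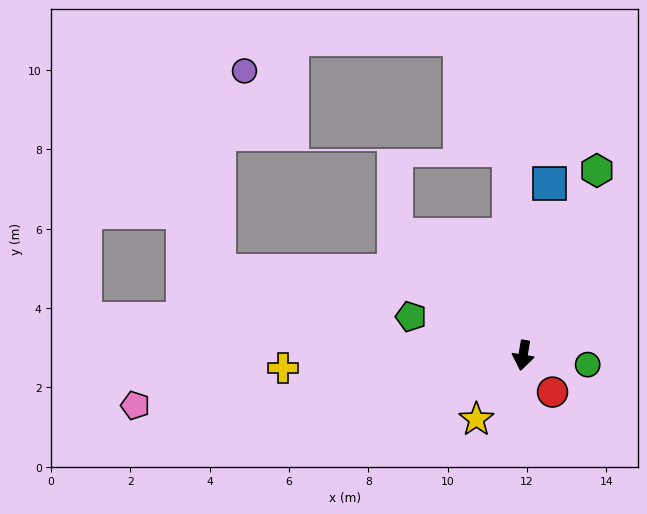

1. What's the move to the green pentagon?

turn right 100°, forward 3.0 m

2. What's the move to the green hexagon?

turn left 168°, forward 5.0 m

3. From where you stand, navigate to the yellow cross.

turn right 78°, forward 6.1 m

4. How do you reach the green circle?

turn left 91°, forward 1.6 m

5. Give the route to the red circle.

turn left 48°, forward 1.2 m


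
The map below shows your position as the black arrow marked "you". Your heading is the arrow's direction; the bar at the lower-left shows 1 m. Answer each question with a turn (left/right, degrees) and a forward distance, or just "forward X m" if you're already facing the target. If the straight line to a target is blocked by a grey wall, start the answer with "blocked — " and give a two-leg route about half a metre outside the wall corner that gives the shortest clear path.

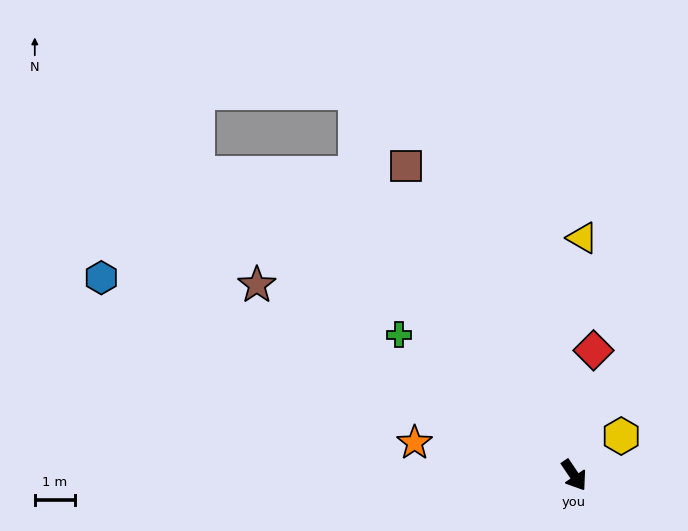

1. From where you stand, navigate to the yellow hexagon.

turn left 96°, forward 1.5 m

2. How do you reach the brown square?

turn left 175°, forward 8.7 m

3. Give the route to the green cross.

turn right 163°, forward 5.5 m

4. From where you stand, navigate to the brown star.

turn right 155°, forward 9.1 m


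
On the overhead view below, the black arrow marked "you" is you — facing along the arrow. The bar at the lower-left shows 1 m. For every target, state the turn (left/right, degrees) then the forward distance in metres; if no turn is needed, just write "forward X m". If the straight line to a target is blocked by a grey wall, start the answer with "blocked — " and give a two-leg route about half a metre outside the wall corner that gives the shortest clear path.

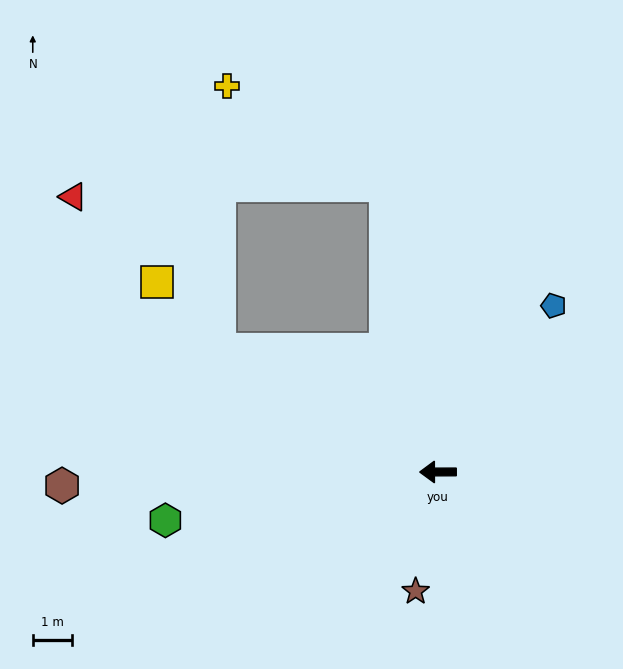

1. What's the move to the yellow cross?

blocked — turn right 80°, forward 7.5 m, then turn left 47°, forward 4.8 m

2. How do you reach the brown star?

turn left 79°, forward 3.1 m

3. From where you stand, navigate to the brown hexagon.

forward 9.7 m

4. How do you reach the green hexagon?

turn left 10°, forward 7.1 m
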